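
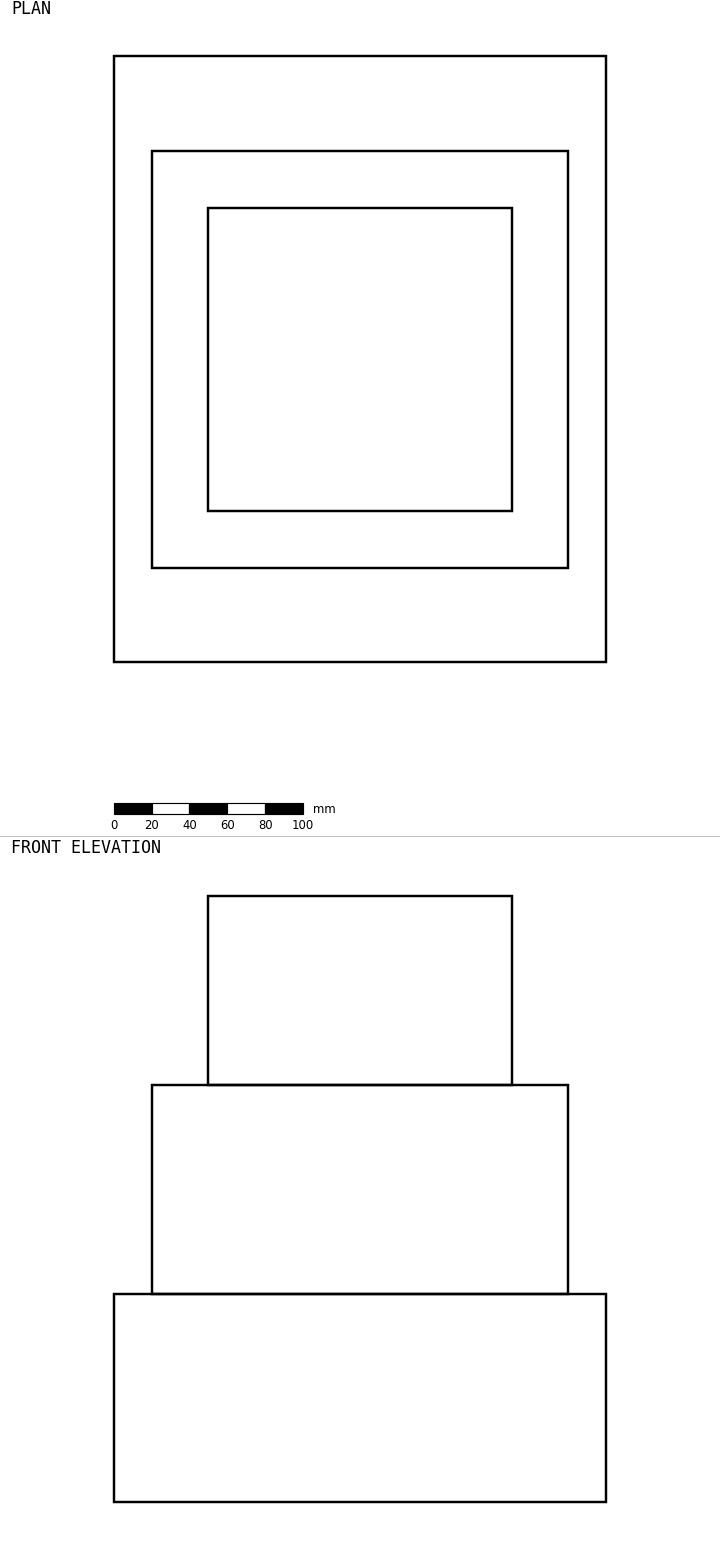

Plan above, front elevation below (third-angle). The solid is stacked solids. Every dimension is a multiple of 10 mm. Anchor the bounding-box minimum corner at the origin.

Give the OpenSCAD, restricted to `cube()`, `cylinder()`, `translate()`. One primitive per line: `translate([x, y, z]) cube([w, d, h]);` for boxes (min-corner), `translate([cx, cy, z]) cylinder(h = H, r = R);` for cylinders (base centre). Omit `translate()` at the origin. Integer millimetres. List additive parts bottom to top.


cube([260, 320, 110]);
translate([20, 50, 110]) cube([220, 220, 110]);
translate([50, 80, 220]) cube([160, 160, 100]);


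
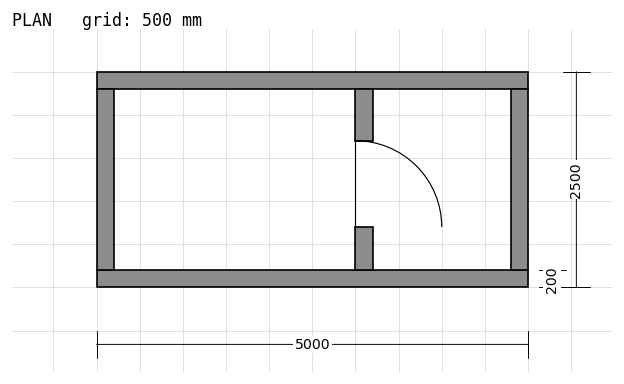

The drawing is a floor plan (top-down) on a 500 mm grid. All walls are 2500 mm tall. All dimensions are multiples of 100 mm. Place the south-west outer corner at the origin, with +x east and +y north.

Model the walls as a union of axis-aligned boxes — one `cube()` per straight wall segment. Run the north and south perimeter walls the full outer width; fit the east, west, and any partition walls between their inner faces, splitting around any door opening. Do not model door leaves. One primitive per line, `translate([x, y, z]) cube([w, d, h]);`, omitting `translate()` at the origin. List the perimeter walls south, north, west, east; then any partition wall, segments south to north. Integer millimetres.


cube([5000, 200, 2500]);
translate([0, 2300, 0]) cube([5000, 200, 2500]);
translate([0, 200, 0]) cube([200, 2100, 2500]);
translate([4800, 200, 0]) cube([200, 2100, 2500]);
translate([3000, 200, 0]) cube([200, 500, 2500]);
translate([3000, 1700, 0]) cube([200, 600, 2500]);


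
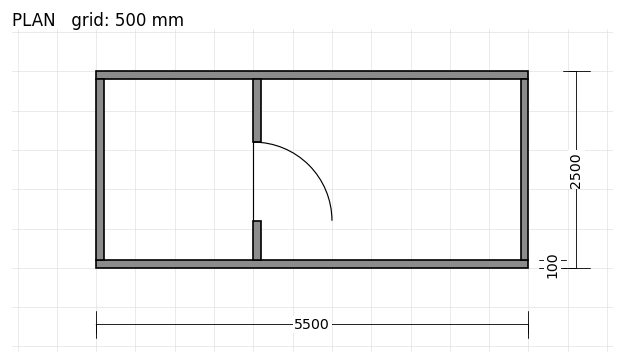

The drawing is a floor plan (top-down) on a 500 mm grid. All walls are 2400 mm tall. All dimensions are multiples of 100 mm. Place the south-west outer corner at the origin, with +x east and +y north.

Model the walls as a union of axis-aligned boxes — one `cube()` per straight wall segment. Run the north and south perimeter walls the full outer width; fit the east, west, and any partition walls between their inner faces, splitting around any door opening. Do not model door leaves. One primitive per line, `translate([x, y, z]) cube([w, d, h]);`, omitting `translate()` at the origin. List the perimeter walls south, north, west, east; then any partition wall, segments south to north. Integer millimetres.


cube([5500, 100, 2400]);
translate([0, 2400, 0]) cube([5500, 100, 2400]);
translate([0, 100, 0]) cube([100, 2300, 2400]);
translate([5400, 100, 0]) cube([100, 2300, 2400]);
translate([2000, 100, 0]) cube([100, 500, 2400]);
translate([2000, 1600, 0]) cube([100, 800, 2400]);


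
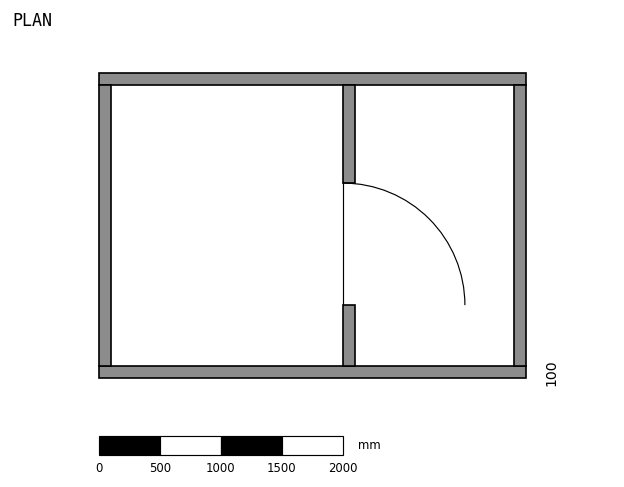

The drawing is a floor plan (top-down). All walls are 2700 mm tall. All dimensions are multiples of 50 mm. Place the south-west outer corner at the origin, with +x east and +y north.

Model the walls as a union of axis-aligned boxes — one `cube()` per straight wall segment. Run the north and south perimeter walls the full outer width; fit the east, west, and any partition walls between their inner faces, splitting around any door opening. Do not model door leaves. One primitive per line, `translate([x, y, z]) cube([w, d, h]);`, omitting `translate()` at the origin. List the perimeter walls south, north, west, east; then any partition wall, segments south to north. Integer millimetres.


cube([3500, 100, 2700]);
translate([0, 2400, 0]) cube([3500, 100, 2700]);
translate([0, 100, 0]) cube([100, 2300, 2700]);
translate([3400, 100, 0]) cube([100, 2300, 2700]);
translate([2000, 100, 0]) cube([100, 500, 2700]);
translate([2000, 1600, 0]) cube([100, 800, 2700]);


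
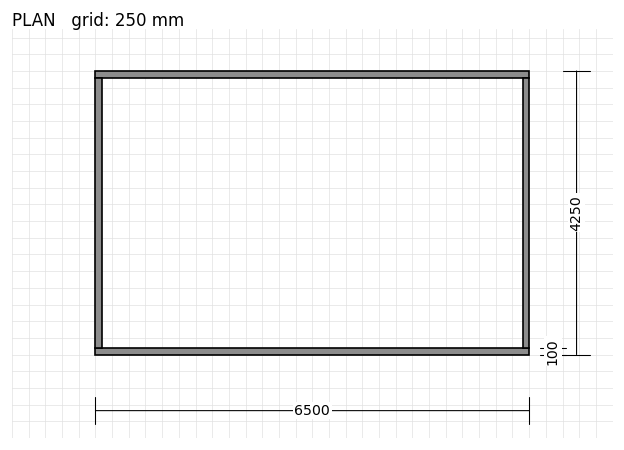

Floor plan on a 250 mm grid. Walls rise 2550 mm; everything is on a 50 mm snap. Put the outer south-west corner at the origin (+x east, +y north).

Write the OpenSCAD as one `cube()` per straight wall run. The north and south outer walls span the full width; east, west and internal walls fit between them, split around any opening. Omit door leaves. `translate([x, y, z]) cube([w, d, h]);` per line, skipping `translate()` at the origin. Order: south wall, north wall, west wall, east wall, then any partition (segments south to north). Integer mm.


cube([6500, 100, 2550]);
translate([0, 4150, 0]) cube([6500, 100, 2550]);
translate([0, 100, 0]) cube([100, 4050, 2550]);
translate([6400, 100, 0]) cube([100, 4050, 2550]);


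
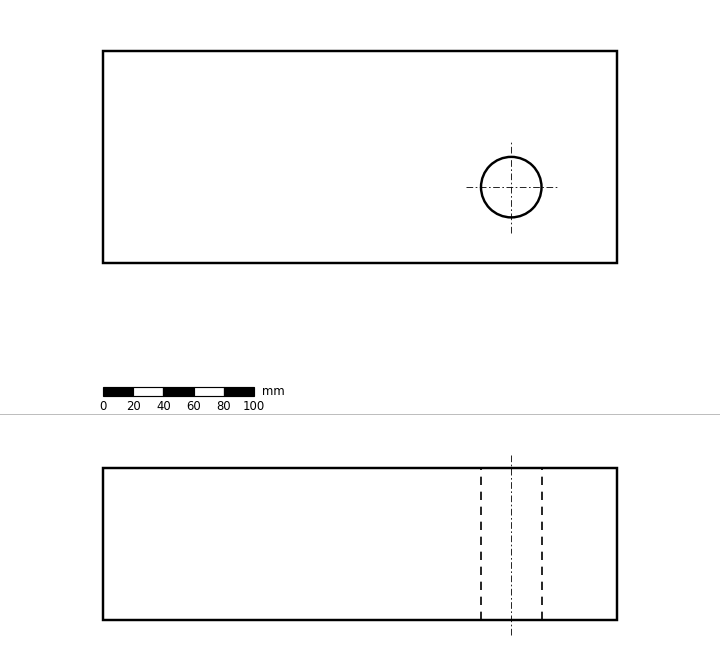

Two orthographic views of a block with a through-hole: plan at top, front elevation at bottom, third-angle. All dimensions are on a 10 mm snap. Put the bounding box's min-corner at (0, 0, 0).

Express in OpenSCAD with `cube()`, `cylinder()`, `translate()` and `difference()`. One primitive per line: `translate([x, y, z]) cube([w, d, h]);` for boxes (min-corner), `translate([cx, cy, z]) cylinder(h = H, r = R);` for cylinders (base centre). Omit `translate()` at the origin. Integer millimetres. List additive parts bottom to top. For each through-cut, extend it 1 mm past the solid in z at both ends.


difference() {
  cube([340, 140, 100]);
  translate([270, 50, -1]) cylinder(h = 102, r = 20);
}


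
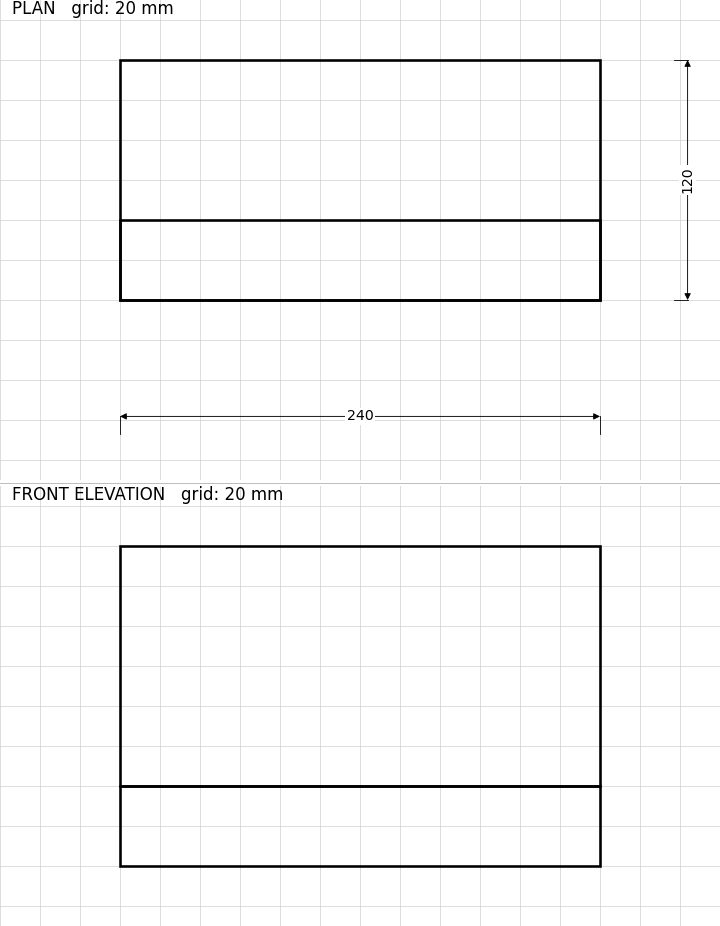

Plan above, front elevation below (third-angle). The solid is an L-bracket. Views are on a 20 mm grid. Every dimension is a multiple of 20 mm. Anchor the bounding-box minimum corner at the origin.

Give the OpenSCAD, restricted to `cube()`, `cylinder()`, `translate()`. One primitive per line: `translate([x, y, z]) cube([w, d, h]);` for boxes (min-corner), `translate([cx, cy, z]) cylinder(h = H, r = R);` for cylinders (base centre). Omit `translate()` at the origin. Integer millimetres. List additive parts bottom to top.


cube([240, 120, 40]);
translate([0, 0, 40]) cube([240, 40, 120]);


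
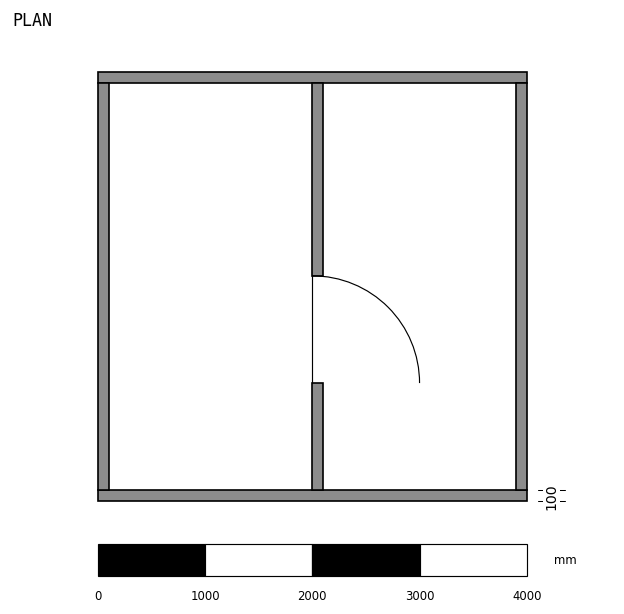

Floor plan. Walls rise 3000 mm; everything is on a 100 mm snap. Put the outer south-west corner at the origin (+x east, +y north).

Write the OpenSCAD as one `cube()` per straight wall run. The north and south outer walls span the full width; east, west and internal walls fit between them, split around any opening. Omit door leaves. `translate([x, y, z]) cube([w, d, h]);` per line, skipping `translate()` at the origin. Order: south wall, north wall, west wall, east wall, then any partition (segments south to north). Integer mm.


cube([4000, 100, 3000]);
translate([0, 3900, 0]) cube([4000, 100, 3000]);
translate([0, 100, 0]) cube([100, 3800, 3000]);
translate([3900, 100, 0]) cube([100, 3800, 3000]);
translate([2000, 100, 0]) cube([100, 1000, 3000]);
translate([2000, 2100, 0]) cube([100, 1800, 3000]);


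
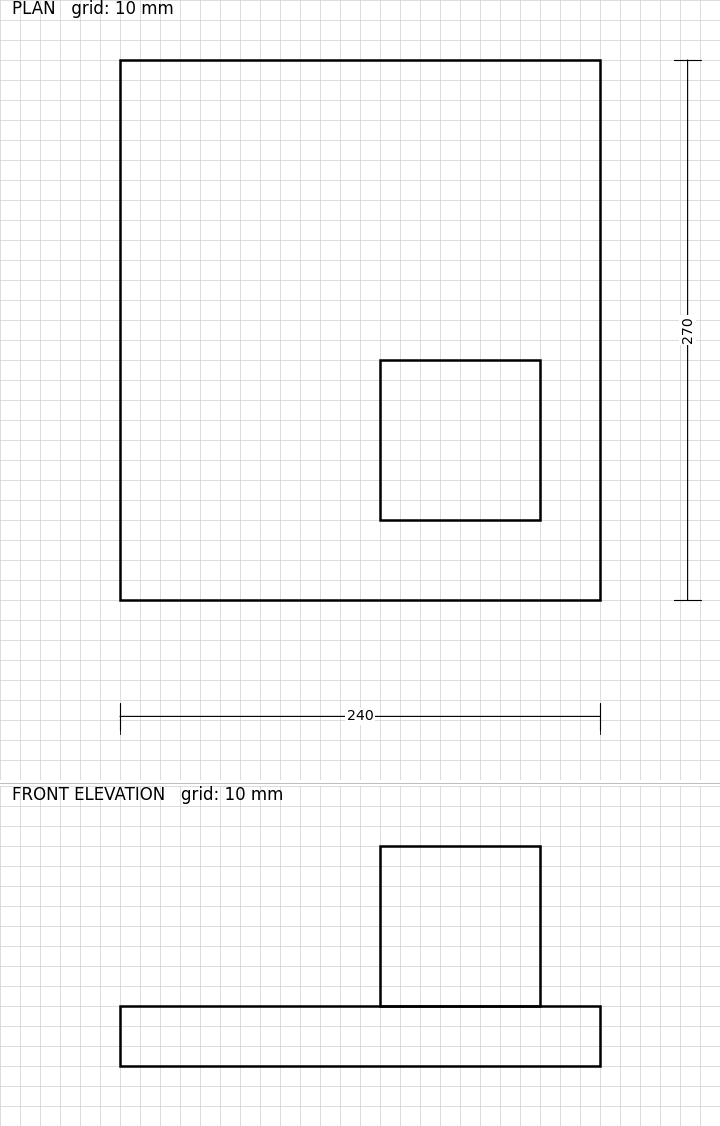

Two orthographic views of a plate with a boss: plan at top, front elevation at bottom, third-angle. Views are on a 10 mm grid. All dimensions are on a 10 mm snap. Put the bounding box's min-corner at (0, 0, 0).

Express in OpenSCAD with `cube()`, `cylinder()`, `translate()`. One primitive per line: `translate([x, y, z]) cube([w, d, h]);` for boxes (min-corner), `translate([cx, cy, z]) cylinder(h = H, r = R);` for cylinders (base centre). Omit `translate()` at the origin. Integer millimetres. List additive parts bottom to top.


cube([240, 270, 30]);
translate([130, 40, 30]) cube([80, 80, 80]);


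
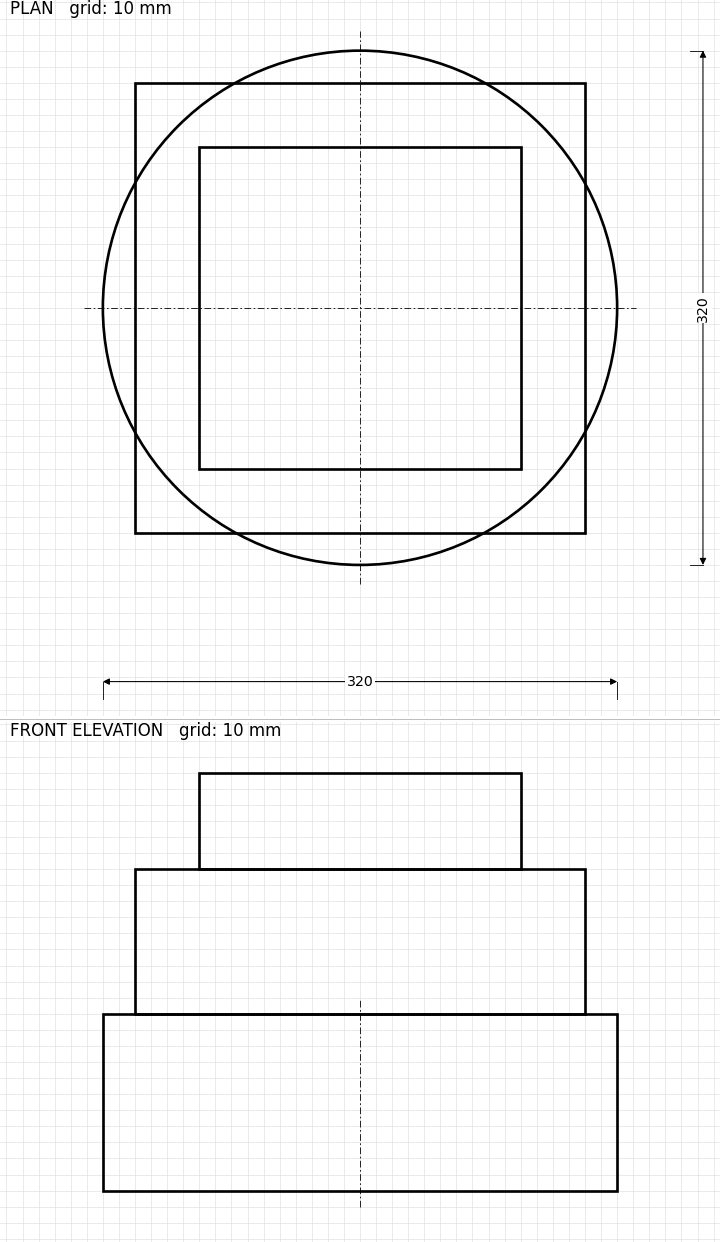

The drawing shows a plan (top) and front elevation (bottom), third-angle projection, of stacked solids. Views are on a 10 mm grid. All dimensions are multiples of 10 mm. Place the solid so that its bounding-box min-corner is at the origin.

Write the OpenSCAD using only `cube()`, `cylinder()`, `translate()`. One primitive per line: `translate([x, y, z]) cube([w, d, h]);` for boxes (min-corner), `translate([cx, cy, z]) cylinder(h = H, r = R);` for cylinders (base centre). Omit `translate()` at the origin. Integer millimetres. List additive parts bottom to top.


translate([160, 160, 0]) cylinder(h = 110, r = 160);
translate([20, 20, 110]) cube([280, 280, 90]);
translate([60, 60, 200]) cube([200, 200, 60]);


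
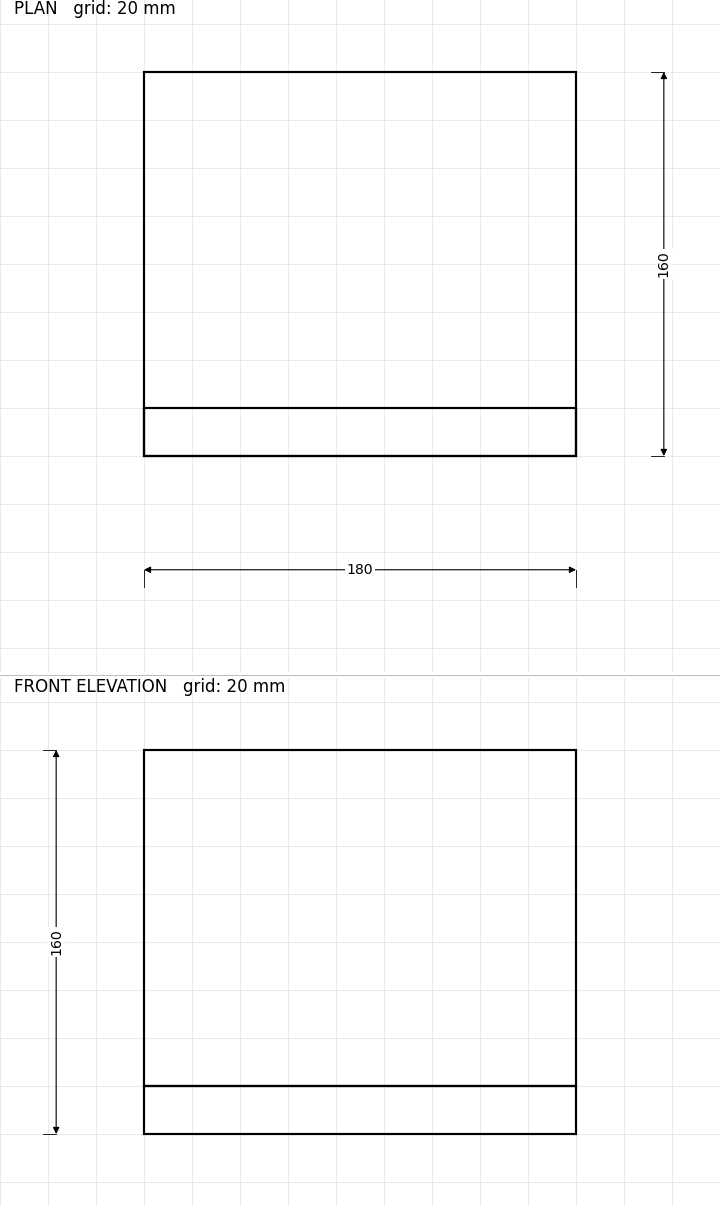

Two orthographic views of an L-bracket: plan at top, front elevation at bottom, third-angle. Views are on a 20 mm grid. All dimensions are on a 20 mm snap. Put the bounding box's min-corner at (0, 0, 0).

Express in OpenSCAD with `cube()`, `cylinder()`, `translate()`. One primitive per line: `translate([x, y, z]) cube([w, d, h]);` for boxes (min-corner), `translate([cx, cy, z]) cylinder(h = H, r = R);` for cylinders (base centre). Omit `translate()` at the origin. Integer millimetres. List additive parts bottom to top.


cube([180, 160, 20]);
translate([0, 0, 20]) cube([180, 20, 140]);


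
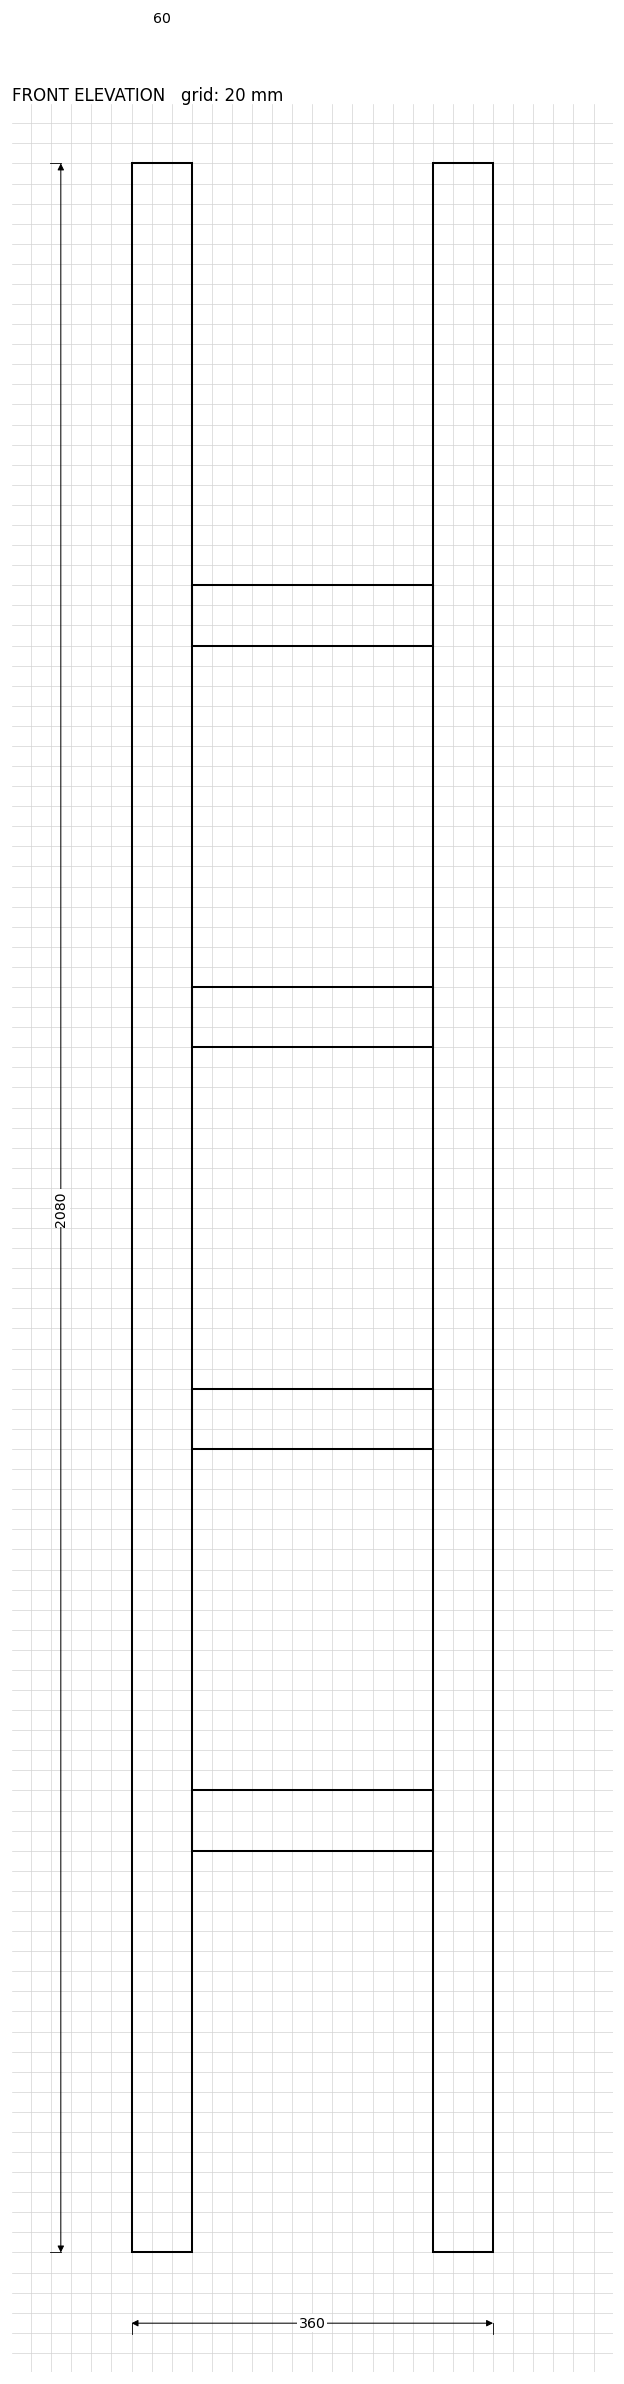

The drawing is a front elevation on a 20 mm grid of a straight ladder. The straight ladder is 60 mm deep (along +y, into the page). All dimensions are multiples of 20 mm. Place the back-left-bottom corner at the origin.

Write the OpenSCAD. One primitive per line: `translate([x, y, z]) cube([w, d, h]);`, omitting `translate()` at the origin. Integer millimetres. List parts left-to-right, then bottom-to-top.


cube([60, 60, 2080]);
translate([60, 0, 400]) cube([240, 60, 60]);
translate([60, 0, 800]) cube([240, 60, 60]);
translate([60, 0, 1200]) cube([240, 60, 60]);
translate([60, 0, 1600]) cube([240, 60, 60]);
translate([300, 0, 0]) cube([60, 60, 2080]);


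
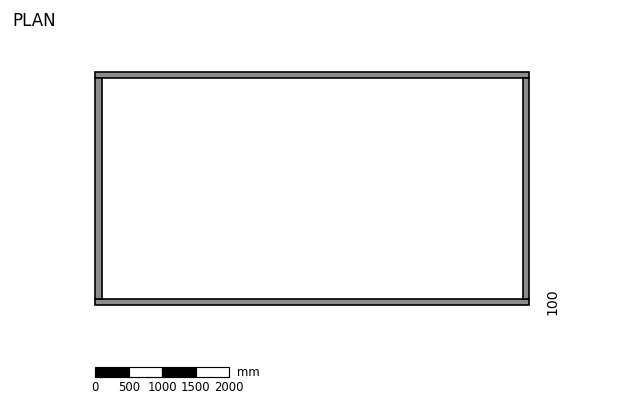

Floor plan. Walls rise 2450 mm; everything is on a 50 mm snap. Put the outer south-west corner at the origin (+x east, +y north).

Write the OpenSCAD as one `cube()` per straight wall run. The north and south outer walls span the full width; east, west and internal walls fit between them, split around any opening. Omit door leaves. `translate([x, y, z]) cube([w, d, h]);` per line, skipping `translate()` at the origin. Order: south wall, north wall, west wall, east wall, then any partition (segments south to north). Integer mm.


cube([6500, 100, 2450]);
translate([0, 3400, 0]) cube([6500, 100, 2450]);
translate([0, 100, 0]) cube([100, 3300, 2450]);
translate([6400, 100, 0]) cube([100, 3300, 2450]);


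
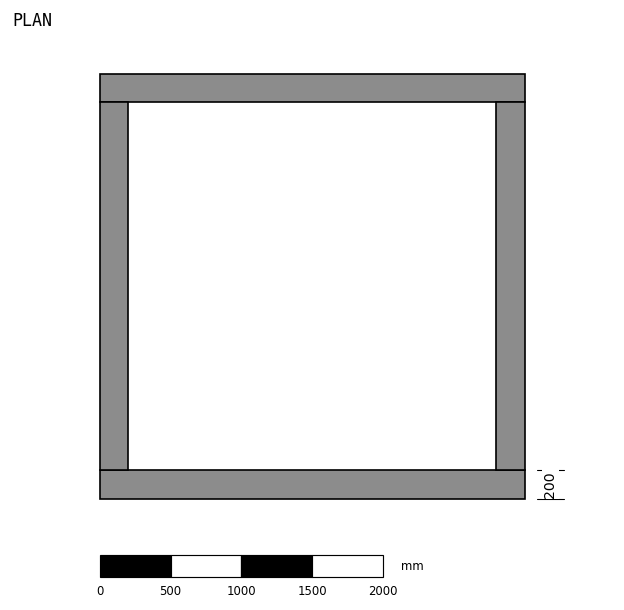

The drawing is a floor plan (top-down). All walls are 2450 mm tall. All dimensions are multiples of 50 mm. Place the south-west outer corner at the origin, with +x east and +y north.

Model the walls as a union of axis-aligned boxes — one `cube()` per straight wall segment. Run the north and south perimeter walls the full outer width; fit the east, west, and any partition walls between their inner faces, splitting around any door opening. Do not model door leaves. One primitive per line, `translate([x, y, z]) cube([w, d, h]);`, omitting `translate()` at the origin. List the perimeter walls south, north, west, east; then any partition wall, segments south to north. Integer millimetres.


cube([3000, 200, 2450]);
translate([0, 2800, 0]) cube([3000, 200, 2450]);
translate([0, 200, 0]) cube([200, 2600, 2450]);
translate([2800, 200, 0]) cube([200, 2600, 2450]);


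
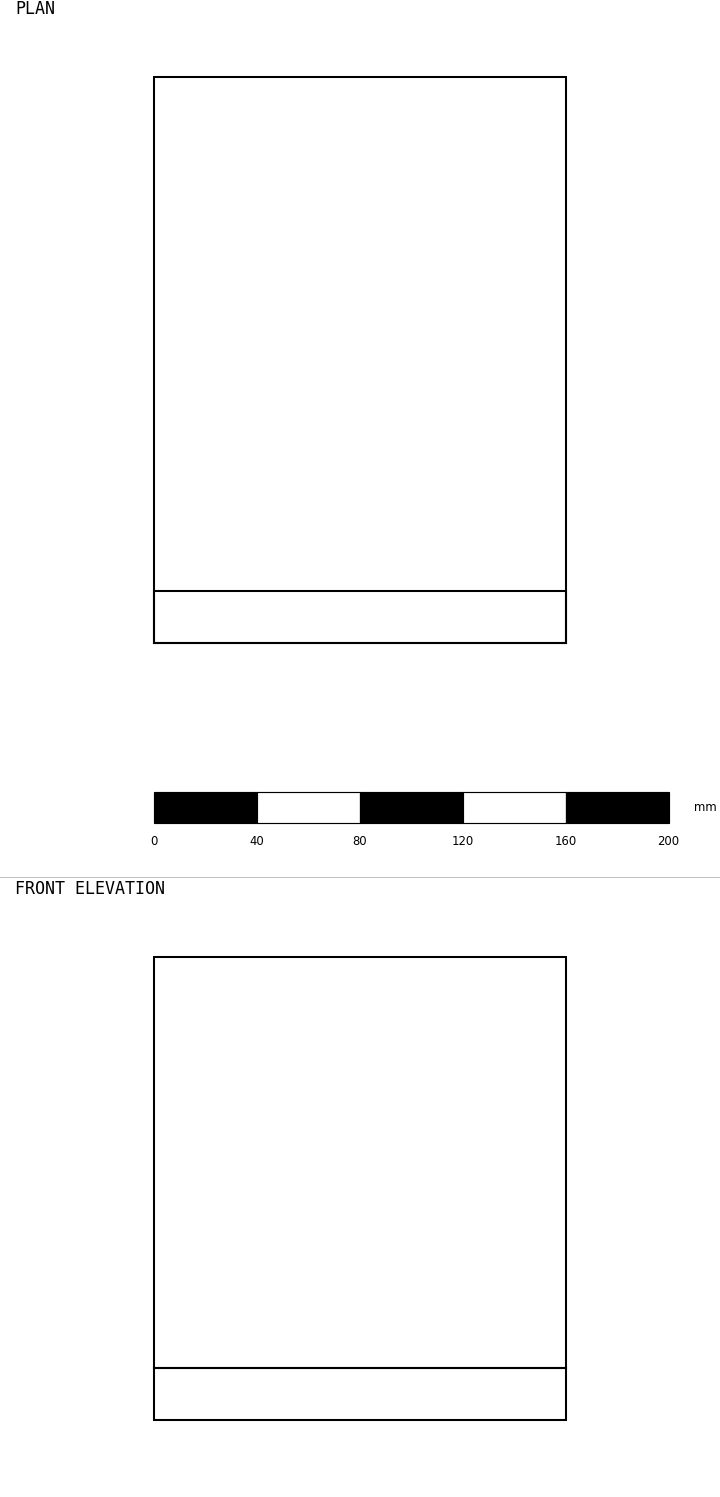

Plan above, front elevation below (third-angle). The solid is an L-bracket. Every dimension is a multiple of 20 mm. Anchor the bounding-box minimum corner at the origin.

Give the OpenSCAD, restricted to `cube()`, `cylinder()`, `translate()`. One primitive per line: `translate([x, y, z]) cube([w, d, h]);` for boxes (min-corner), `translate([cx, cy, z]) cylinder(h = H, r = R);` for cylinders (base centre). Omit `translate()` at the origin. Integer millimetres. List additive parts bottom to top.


cube([160, 220, 20]);
translate([0, 0, 20]) cube([160, 20, 160]);


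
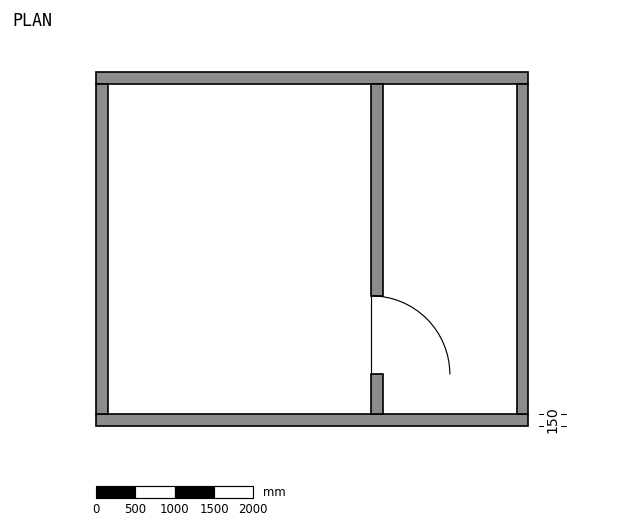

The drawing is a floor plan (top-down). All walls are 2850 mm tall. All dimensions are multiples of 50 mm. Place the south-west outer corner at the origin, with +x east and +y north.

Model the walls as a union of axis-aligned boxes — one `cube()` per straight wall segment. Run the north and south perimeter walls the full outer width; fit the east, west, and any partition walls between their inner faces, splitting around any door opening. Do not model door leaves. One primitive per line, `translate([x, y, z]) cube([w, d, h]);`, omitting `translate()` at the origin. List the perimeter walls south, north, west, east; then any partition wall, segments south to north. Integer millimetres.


cube([5500, 150, 2850]);
translate([0, 4350, 0]) cube([5500, 150, 2850]);
translate([0, 150, 0]) cube([150, 4200, 2850]);
translate([5350, 150, 0]) cube([150, 4200, 2850]);
translate([3500, 150, 0]) cube([150, 500, 2850]);
translate([3500, 1650, 0]) cube([150, 2700, 2850]);


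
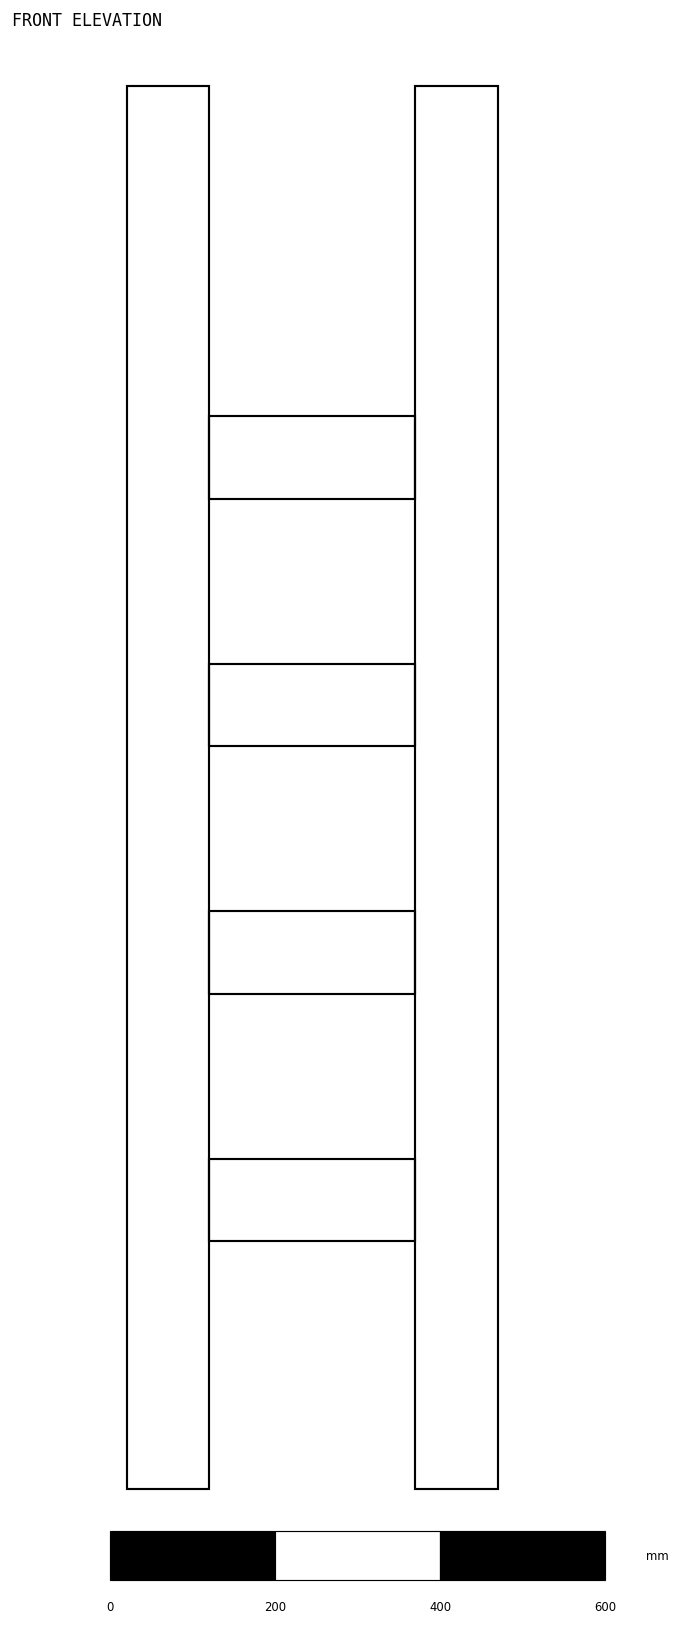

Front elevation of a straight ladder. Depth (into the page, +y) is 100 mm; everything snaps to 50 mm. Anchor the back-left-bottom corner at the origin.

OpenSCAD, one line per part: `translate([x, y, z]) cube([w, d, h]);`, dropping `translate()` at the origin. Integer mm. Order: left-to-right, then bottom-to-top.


cube([100, 100, 1700]);
translate([100, 0, 300]) cube([250, 100, 100]);
translate([100, 0, 600]) cube([250, 100, 100]);
translate([100, 0, 900]) cube([250, 100, 100]);
translate([100, 0, 1200]) cube([250, 100, 100]);
translate([350, 0, 0]) cube([100, 100, 1700]);


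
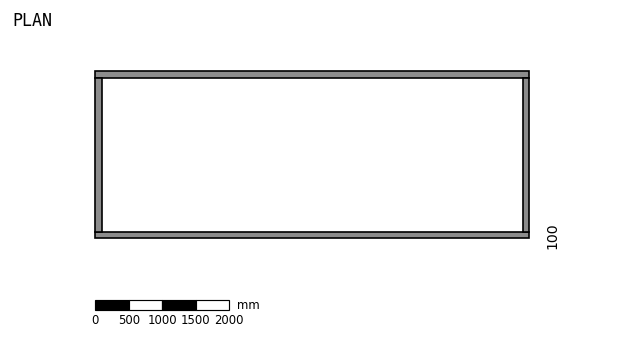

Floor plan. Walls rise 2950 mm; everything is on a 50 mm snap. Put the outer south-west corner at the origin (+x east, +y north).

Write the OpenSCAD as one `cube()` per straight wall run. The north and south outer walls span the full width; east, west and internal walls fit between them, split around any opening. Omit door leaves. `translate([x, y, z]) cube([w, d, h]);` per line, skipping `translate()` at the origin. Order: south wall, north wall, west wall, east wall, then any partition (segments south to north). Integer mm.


cube([6500, 100, 2950]);
translate([0, 2400, 0]) cube([6500, 100, 2950]);
translate([0, 100, 0]) cube([100, 2300, 2950]);
translate([6400, 100, 0]) cube([100, 2300, 2950]);


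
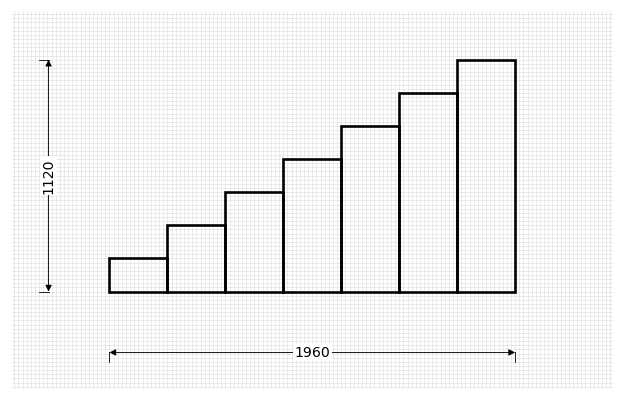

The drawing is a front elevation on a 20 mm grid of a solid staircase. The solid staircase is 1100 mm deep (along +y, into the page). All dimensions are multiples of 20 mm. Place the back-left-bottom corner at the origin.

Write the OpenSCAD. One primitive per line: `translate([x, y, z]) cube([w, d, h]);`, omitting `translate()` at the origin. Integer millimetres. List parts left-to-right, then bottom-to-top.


cube([280, 1100, 160]);
translate([280, 0, 0]) cube([280, 1100, 320]);
translate([560, 0, 0]) cube([280, 1100, 480]);
translate([840, 0, 0]) cube([280, 1100, 640]);
translate([1120, 0, 0]) cube([280, 1100, 800]);
translate([1400, 0, 0]) cube([280, 1100, 960]);
translate([1680, 0, 0]) cube([280, 1100, 1120]);


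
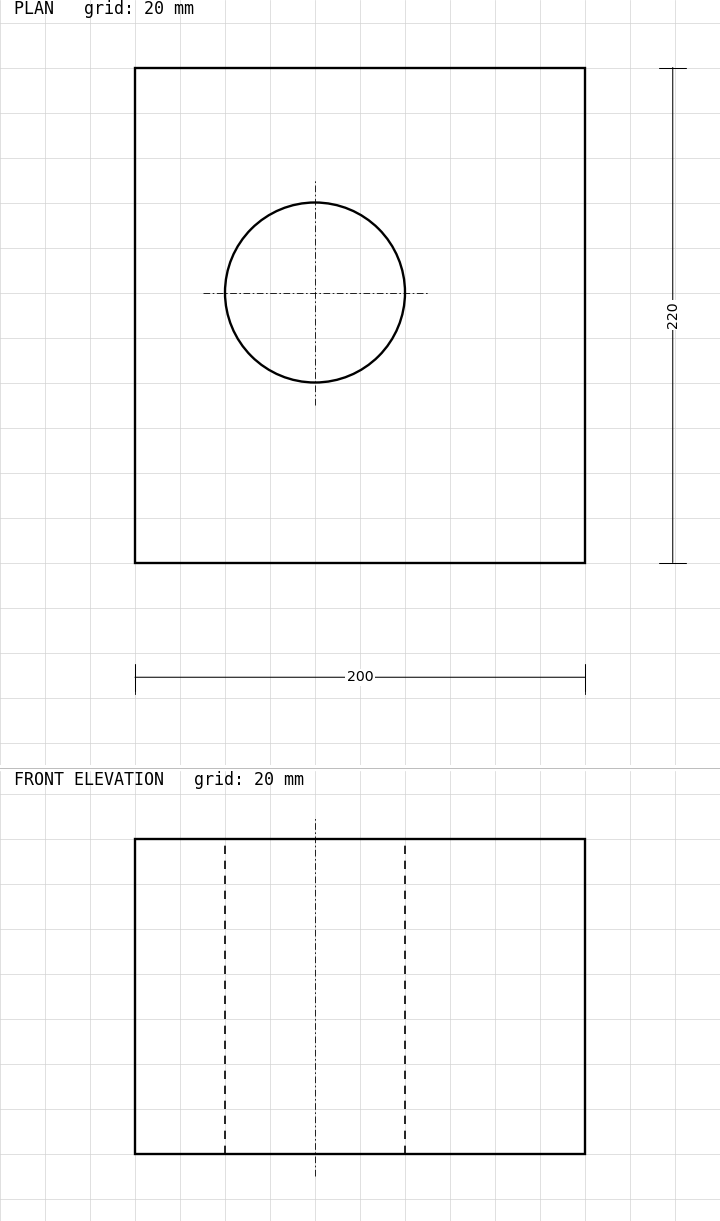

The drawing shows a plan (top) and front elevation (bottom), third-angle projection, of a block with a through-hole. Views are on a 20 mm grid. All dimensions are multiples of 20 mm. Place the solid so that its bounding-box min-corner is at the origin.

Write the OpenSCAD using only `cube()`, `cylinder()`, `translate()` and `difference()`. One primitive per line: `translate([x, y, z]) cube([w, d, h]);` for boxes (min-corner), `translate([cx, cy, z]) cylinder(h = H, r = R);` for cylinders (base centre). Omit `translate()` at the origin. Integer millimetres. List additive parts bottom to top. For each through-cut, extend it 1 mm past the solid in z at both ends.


difference() {
  cube([200, 220, 140]);
  translate([80, 120, -1]) cylinder(h = 142, r = 40);
}


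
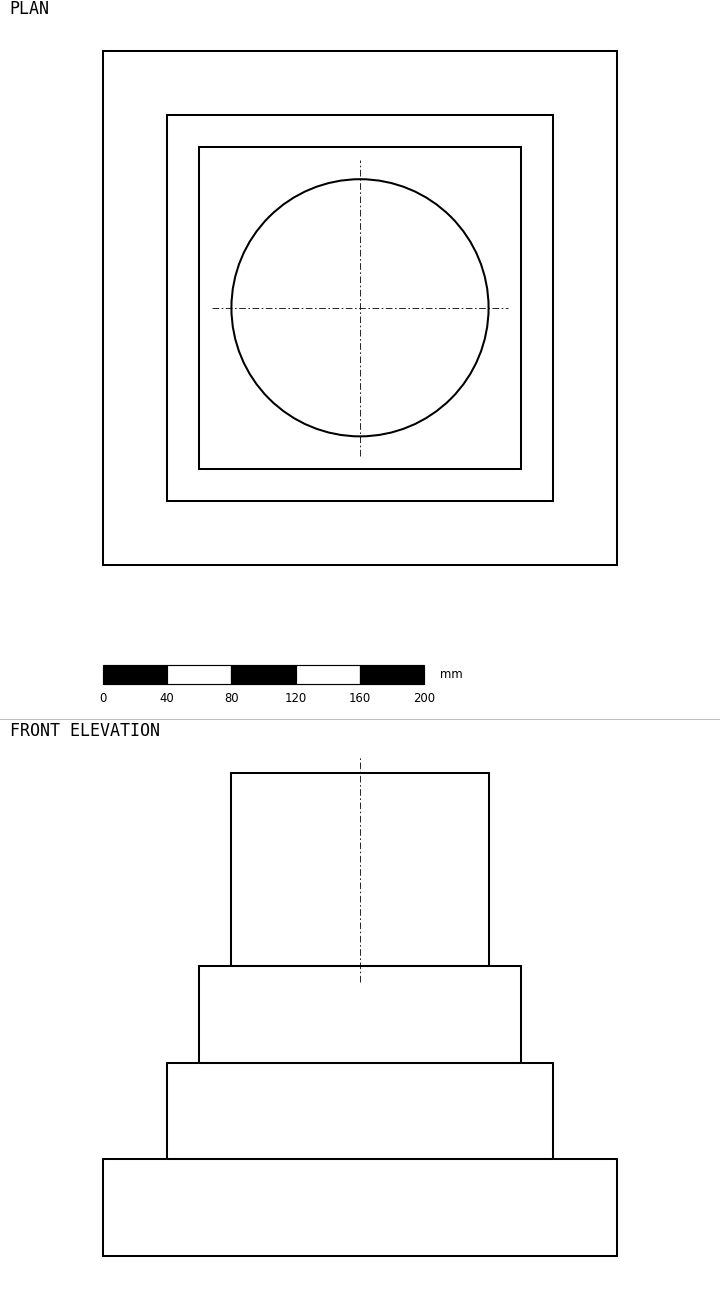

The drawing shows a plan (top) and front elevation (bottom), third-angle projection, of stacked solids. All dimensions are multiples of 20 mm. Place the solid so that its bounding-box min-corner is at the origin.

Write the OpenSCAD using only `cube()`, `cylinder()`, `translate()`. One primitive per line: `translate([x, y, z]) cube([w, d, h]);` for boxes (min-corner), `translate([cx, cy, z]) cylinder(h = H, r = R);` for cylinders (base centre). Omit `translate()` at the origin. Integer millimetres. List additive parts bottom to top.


cube([320, 320, 60]);
translate([40, 40, 60]) cube([240, 240, 60]);
translate([60, 60, 120]) cube([200, 200, 60]);
translate([160, 160, 180]) cylinder(h = 120, r = 80);


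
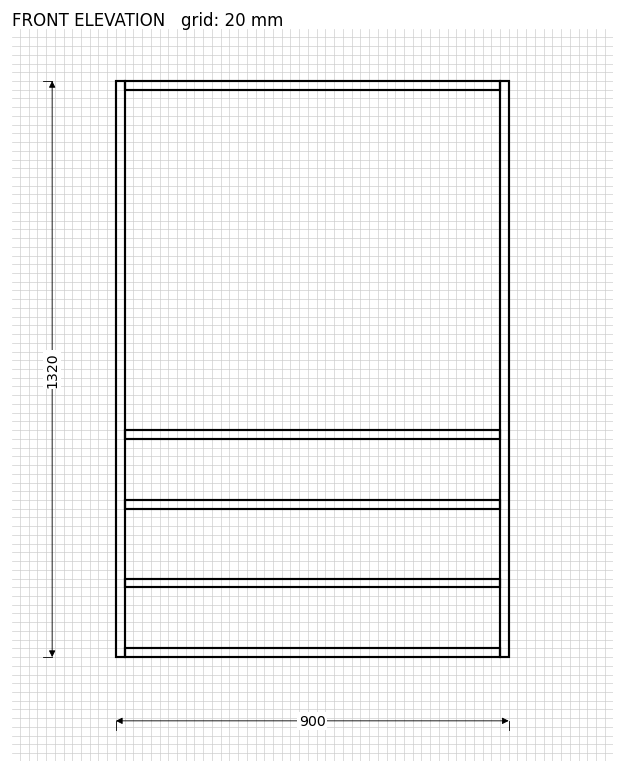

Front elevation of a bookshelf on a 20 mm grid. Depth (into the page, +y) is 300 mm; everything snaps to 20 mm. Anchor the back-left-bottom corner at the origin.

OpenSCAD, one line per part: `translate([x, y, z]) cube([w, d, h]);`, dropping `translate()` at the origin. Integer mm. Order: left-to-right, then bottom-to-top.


cube([20, 300, 1320]);
translate([20, 0, 0]) cube([860, 300, 20]);
translate([20, 0, 160]) cube([860, 300, 20]);
translate([20, 0, 340]) cube([860, 300, 20]);
translate([20, 0, 500]) cube([860, 300, 20]);
translate([20, 0, 1300]) cube([860, 300, 20]);
translate([880, 0, 0]) cube([20, 300, 1320]);


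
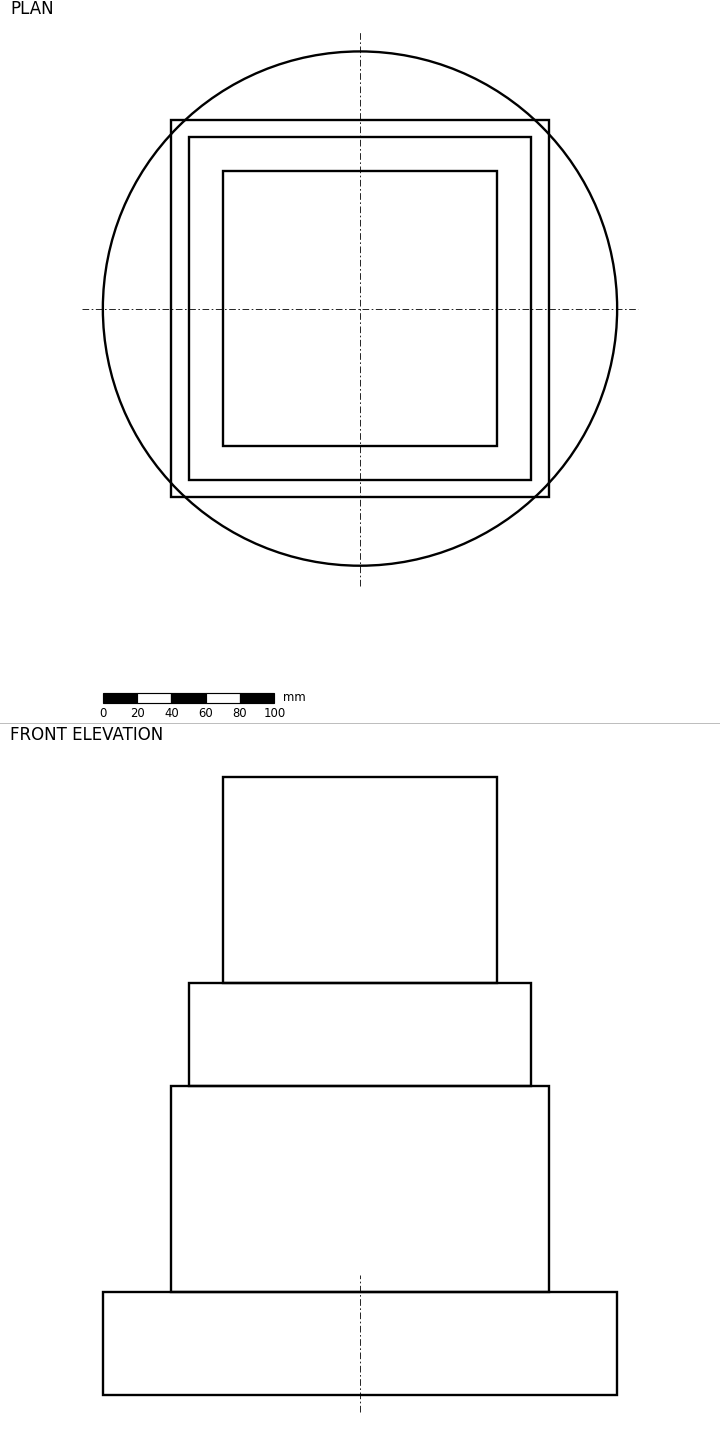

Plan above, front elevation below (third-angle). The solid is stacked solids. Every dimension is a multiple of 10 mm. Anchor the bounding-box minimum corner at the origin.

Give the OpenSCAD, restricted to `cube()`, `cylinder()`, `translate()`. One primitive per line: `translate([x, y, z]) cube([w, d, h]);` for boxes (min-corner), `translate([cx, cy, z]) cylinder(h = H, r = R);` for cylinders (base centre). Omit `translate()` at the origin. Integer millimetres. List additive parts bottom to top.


translate([150, 150, 0]) cylinder(h = 60, r = 150);
translate([40, 40, 60]) cube([220, 220, 120]);
translate([50, 50, 180]) cube([200, 200, 60]);
translate([70, 70, 240]) cube([160, 160, 120]);


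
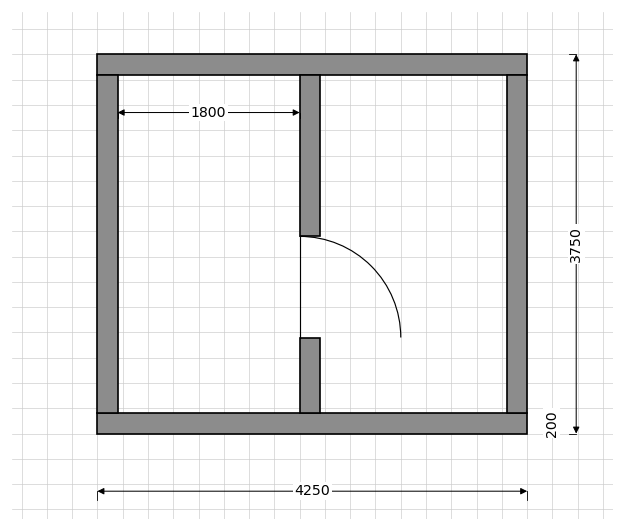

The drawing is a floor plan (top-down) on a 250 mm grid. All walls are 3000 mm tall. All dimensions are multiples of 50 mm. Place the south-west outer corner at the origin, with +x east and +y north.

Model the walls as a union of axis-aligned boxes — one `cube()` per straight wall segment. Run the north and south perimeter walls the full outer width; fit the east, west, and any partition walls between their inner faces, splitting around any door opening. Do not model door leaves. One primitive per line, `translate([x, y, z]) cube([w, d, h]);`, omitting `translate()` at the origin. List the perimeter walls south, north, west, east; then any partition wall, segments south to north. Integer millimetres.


cube([4250, 200, 3000]);
translate([0, 3550, 0]) cube([4250, 200, 3000]);
translate([0, 200, 0]) cube([200, 3350, 3000]);
translate([4050, 200, 0]) cube([200, 3350, 3000]);
translate([2000, 200, 0]) cube([200, 750, 3000]);
translate([2000, 1950, 0]) cube([200, 1600, 3000]);


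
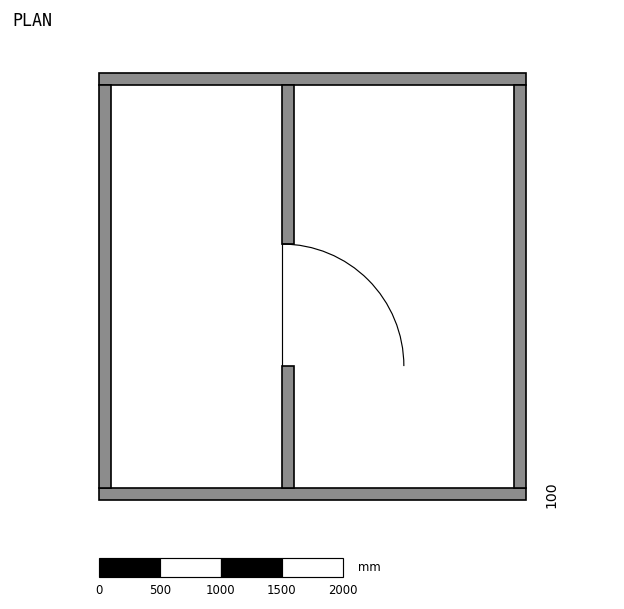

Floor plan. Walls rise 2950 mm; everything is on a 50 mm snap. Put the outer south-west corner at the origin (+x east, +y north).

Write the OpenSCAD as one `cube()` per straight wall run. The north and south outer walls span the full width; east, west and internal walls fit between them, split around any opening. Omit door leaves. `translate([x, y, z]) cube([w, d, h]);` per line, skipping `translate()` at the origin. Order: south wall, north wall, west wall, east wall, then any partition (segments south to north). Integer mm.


cube([3500, 100, 2950]);
translate([0, 3400, 0]) cube([3500, 100, 2950]);
translate([0, 100, 0]) cube([100, 3300, 2950]);
translate([3400, 100, 0]) cube([100, 3300, 2950]);
translate([1500, 100, 0]) cube([100, 1000, 2950]);
translate([1500, 2100, 0]) cube([100, 1300, 2950]);


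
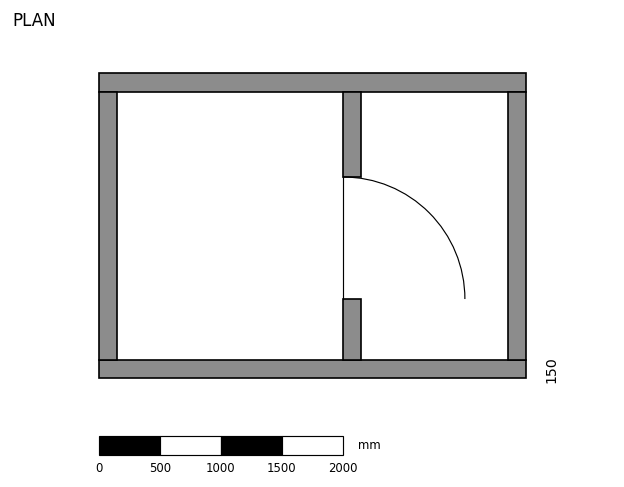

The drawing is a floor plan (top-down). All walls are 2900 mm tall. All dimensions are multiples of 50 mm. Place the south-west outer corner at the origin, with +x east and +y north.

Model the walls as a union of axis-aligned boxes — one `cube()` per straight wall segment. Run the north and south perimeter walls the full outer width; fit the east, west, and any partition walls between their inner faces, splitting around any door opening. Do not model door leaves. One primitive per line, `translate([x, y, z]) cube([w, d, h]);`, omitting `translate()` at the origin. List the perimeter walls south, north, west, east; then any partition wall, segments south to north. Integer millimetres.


cube([3500, 150, 2900]);
translate([0, 2350, 0]) cube([3500, 150, 2900]);
translate([0, 150, 0]) cube([150, 2200, 2900]);
translate([3350, 150, 0]) cube([150, 2200, 2900]);
translate([2000, 150, 0]) cube([150, 500, 2900]);
translate([2000, 1650, 0]) cube([150, 700, 2900]);


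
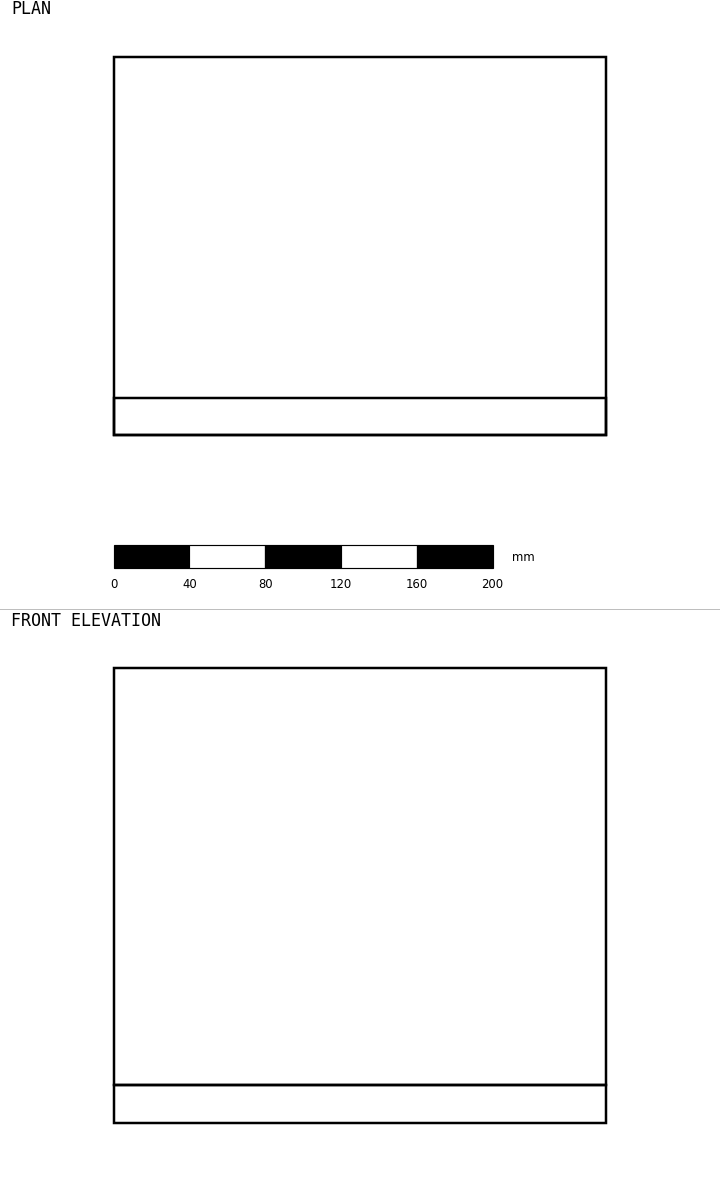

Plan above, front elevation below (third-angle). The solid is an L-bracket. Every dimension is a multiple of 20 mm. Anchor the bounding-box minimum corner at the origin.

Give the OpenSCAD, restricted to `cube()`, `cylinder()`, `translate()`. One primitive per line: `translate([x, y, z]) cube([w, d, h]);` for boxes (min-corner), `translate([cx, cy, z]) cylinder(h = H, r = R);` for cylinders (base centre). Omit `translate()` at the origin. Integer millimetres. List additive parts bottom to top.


cube([260, 200, 20]);
translate([0, 0, 20]) cube([260, 20, 220]);


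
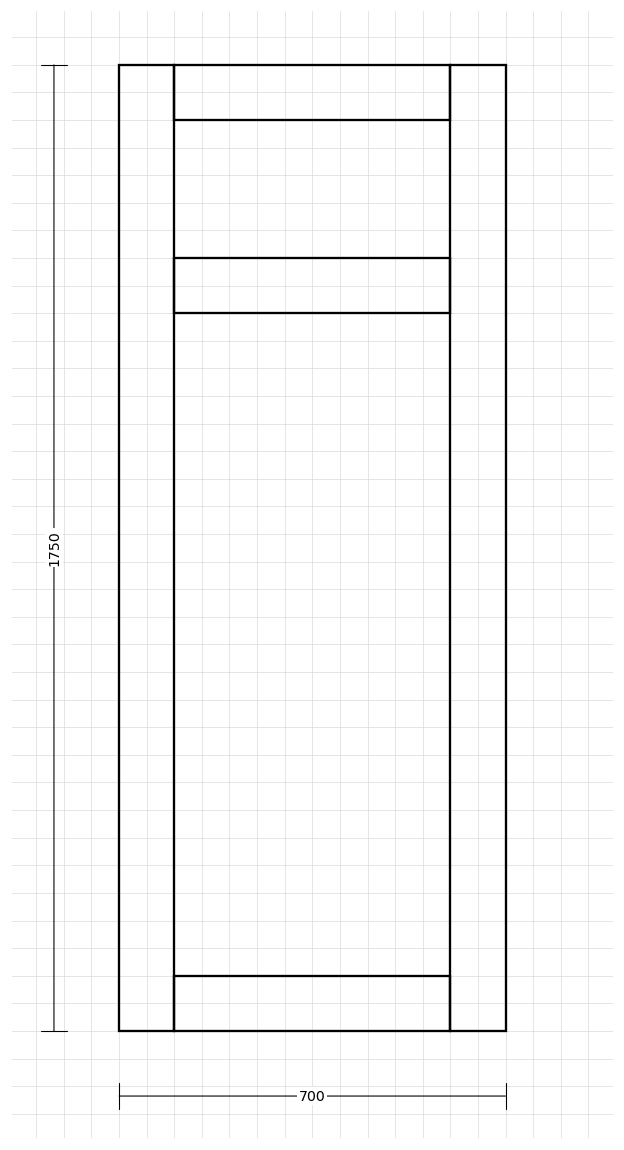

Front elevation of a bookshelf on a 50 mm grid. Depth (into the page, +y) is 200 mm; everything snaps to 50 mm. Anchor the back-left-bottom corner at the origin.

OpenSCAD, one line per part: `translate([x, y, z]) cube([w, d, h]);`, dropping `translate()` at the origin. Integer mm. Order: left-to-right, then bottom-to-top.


cube([100, 200, 1750]);
translate([100, 0, 0]) cube([500, 200, 100]);
translate([100, 0, 1300]) cube([500, 200, 100]);
translate([100, 0, 1650]) cube([500, 200, 100]);
translate([600, 0, 0]) cube([100, 200, 1750]);


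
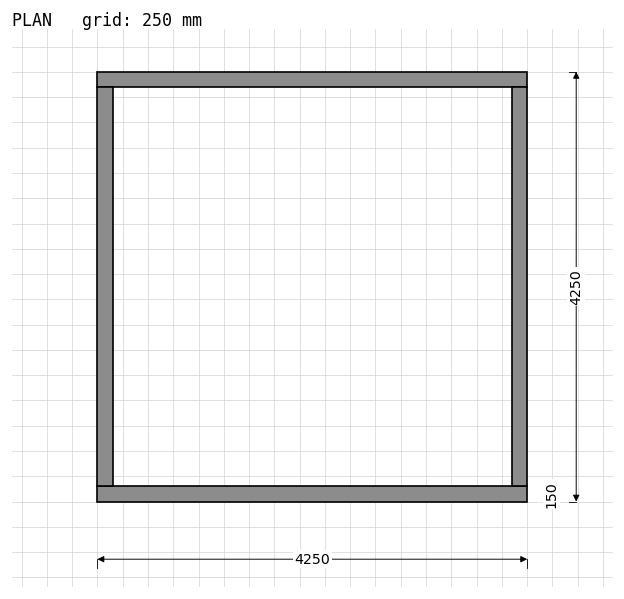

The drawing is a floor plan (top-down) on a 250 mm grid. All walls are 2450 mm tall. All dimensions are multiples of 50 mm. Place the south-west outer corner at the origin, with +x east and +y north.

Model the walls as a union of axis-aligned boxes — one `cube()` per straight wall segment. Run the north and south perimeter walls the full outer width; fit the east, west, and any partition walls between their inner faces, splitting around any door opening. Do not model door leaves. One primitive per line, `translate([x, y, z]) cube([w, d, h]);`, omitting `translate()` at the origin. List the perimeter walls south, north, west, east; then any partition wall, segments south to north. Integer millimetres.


cube([4250, 150, 2450]);
translate([0, 4100, 0]) cube([4250, 150, 2450]);
translate([0, 150, 0]) cube([150, 3950, 2450]);
translate([4100, 150, 0]) cube([150, 3950, 2450]);


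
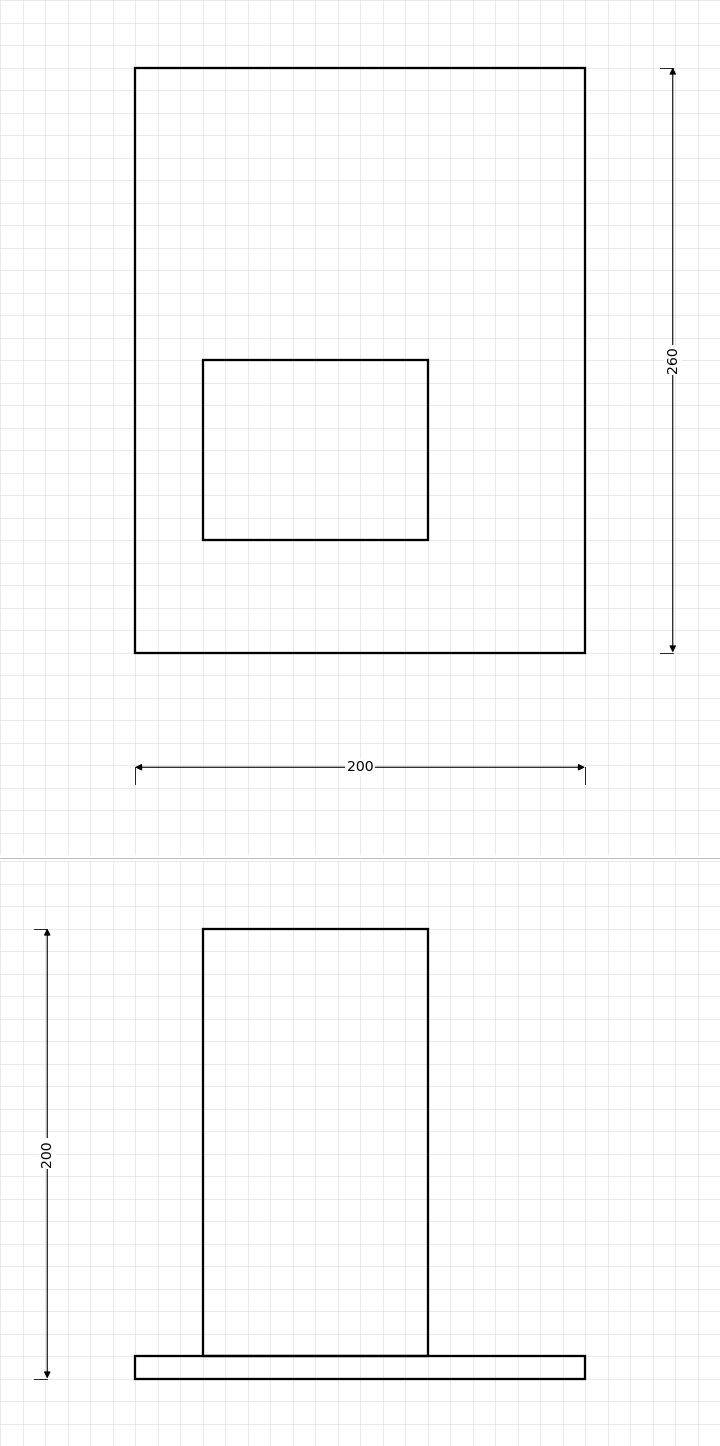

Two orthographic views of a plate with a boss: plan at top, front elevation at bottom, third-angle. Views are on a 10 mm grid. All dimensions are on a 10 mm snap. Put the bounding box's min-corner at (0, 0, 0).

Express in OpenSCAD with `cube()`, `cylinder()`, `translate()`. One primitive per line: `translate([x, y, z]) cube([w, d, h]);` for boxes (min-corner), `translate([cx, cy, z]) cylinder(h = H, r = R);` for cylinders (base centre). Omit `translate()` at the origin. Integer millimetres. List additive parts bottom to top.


cube([200, 260, 10]);
translate([30, 50, 10]) cube([100, 80, 190]);


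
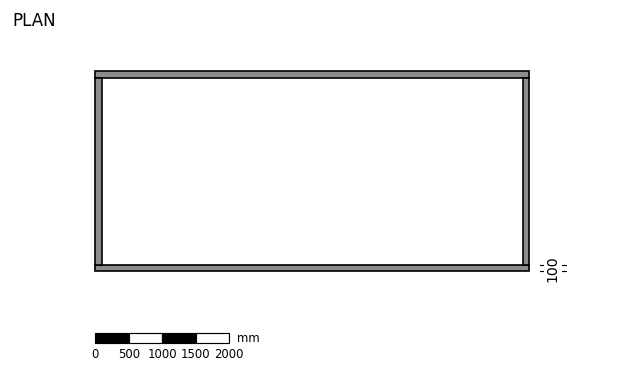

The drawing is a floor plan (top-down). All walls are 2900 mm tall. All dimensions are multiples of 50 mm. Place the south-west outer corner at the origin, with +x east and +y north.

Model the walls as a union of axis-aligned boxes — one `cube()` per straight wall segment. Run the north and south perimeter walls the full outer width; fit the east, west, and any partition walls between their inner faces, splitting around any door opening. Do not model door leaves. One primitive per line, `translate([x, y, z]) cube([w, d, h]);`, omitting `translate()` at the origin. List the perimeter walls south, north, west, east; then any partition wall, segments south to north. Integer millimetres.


cube([6500, 100, 2900]);
translate([0, 2900, 0]) cube([6500, 100, 2900]);
translate([0, 100, 0]) cube([100, 2800, 2900]);
translate([6400, 100, 0]) cube([100, 2800, 2900]);


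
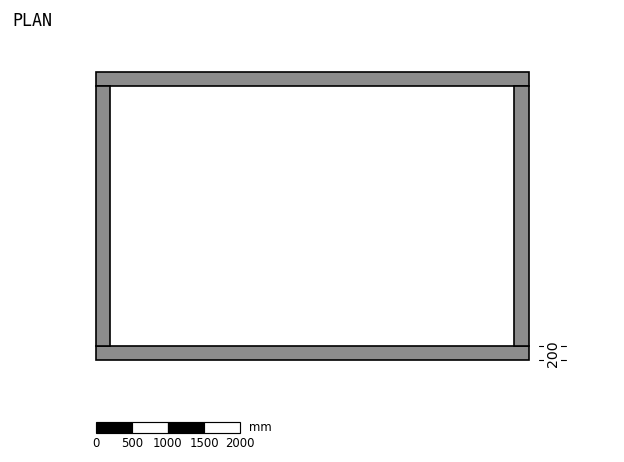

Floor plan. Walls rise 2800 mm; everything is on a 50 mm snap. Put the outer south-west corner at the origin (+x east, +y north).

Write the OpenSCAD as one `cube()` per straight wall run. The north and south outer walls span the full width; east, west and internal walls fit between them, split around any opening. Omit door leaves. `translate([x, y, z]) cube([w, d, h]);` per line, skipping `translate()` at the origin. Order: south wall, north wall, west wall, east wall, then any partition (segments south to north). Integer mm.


cube([6000, 200, 2800]);
translate([0, 3800, 0]) cube([6000, 200, 2800]);
translate([0, 200, 0]) cube([200, 3600, 2800]);
translate([5800, 200, 0]) cube([200, 3600, 2800]);


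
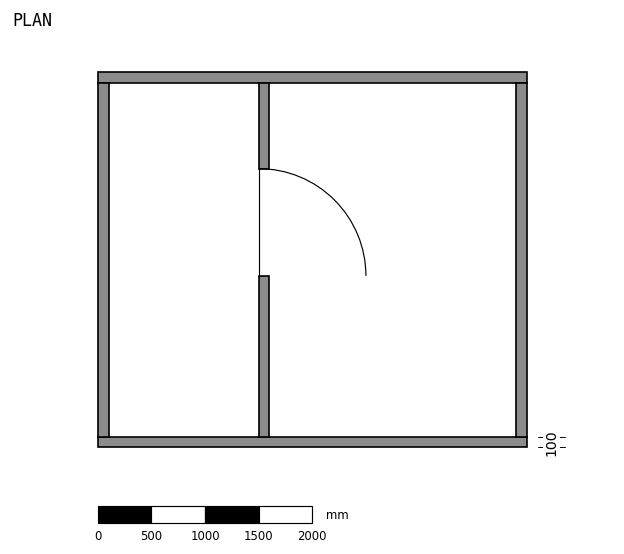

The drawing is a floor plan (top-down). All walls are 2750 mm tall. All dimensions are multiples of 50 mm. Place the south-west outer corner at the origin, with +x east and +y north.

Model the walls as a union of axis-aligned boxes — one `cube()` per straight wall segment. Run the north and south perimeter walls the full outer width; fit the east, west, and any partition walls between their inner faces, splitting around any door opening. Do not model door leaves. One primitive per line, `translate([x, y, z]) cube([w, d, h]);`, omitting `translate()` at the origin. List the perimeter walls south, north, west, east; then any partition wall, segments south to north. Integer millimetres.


cube([4000, 100, 2750]);
translate([0, 3400, 0]) cube([4000, 100, 2750]);
translate([0, 100, 0]) cube([100, 3300, 2750]);
translate([3900, 100, 0]) cube([100, 3300, 2750]);
translate([1500, 100, 0]) cube([100, 1500, 2750]);
translate([1500, 2600, 0]) cube([100, 800, 2750]);


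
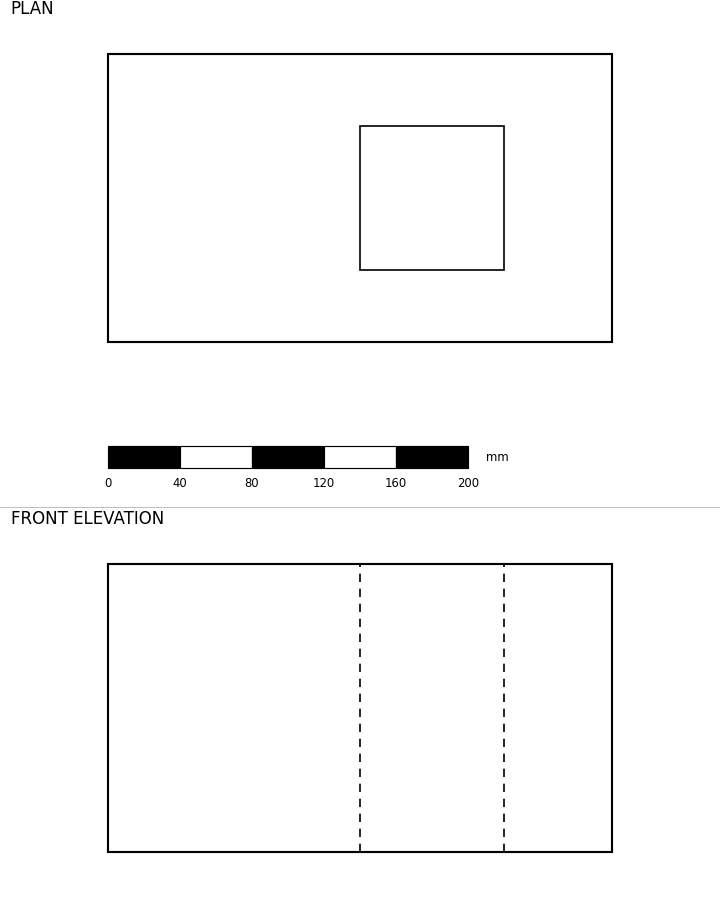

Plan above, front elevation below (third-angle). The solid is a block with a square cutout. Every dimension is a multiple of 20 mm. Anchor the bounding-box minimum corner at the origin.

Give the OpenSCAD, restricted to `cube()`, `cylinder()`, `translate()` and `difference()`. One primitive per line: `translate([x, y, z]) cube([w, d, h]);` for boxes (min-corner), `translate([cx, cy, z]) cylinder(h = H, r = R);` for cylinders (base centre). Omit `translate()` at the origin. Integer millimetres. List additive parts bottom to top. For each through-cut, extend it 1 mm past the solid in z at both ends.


difference() {
  cube([280, 160, 160]);
  translate([140, 40, -1]) cube([80, 80, 162]);
}


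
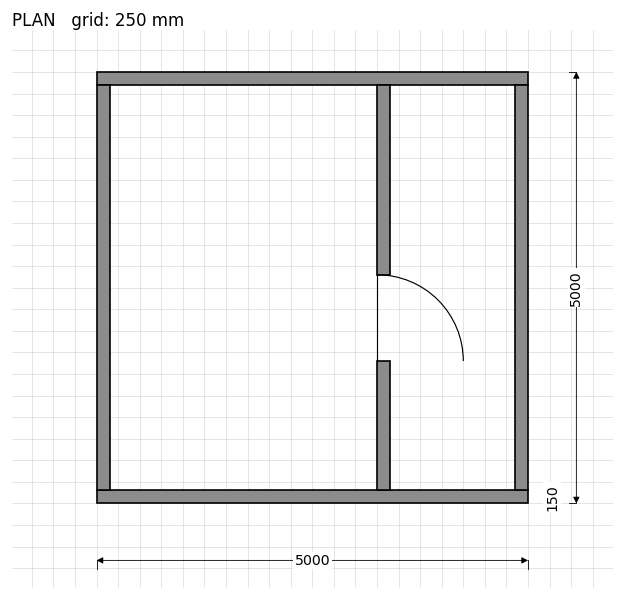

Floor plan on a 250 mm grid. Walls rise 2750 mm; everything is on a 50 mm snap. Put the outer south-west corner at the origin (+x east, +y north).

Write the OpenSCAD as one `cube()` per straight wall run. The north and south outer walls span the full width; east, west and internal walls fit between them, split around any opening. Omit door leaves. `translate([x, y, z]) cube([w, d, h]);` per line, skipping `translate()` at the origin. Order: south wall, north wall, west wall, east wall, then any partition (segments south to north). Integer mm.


cube([5000, 150, 2750]);
translate([0, 4850, 0]) cube([5000, 150, 2750]);
translate([0, 150, 0]) cube([150, 4700, 2750]);
translate([4850, 150, 0]) cube([150, 4700, 2750]);
translate([3250, 150, 0]) cube([150, 1500, 2750]);
translate([3250, 2650, 0]) cube([150, 2200, 2750]);


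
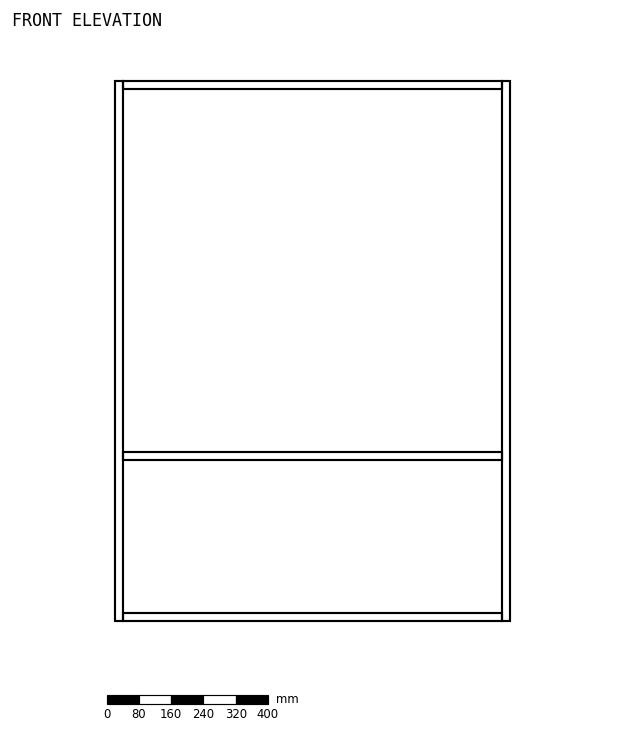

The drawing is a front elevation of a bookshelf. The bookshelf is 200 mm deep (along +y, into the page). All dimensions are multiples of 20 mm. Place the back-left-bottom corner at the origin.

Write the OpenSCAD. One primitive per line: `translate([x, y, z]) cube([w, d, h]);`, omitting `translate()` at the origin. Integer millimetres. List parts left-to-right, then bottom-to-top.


cube([20, 200, 1340]);
translate([20, 0, 0]) cube([940, 200, 20]);
translate([20, 0, 400]) cube([940, 200, 20]);
translate([20, 0, 1320]) cube([940, 200, 20]);
translate([960, 0, 0]) cube([20, 200, 1340]);


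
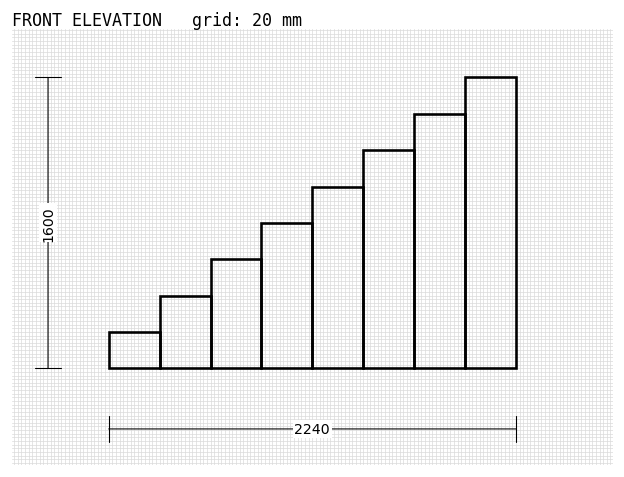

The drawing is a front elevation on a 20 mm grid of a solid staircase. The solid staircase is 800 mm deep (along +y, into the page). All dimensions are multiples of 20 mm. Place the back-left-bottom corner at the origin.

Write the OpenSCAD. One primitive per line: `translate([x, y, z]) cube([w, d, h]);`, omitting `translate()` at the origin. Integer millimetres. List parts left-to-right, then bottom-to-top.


cube([280, 800, 200]);
translate([280, 0, 0]) cube([280, 800, 400]);
translate([560, 0, 0]) cube([280, 800, 600]);
translate([840, 0, 0]) cube([280, 800, 800]);
translate([1120, 0, 0]) cube([280, 800, 1000]);
translate([1400, 0, 0]) cube([280, 800, 1200]);
translate([1680, 0, 0]) cube([280, 800, 1400]);
translate([1960, 0, 0]) cube([280, 800, 1600]);
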